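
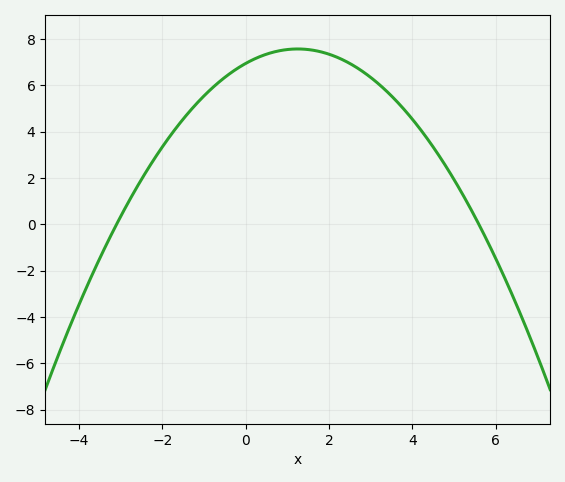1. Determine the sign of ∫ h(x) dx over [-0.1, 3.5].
positive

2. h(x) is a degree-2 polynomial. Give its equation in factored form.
y = -0.4(x + 3.1)(x - 5.6)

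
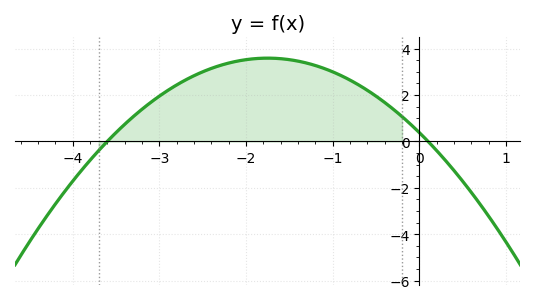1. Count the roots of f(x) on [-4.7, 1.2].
2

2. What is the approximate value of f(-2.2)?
3.4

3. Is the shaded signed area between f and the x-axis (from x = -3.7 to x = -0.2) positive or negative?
positive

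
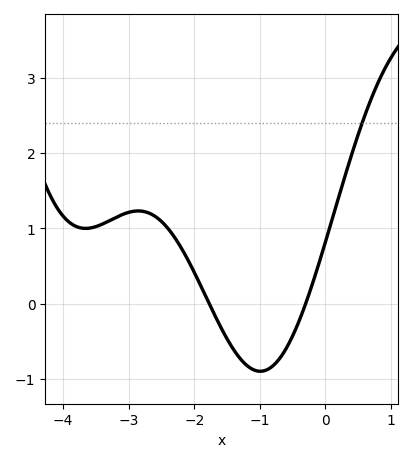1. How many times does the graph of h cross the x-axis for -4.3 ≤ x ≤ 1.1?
2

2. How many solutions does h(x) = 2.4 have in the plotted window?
1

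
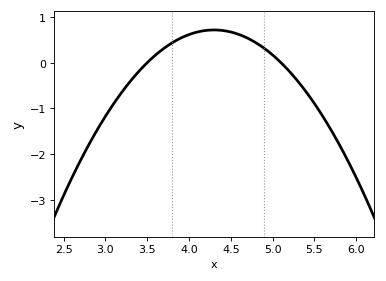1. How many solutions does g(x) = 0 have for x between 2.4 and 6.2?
2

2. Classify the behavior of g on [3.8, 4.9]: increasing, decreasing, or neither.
neither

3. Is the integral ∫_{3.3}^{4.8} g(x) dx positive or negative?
positive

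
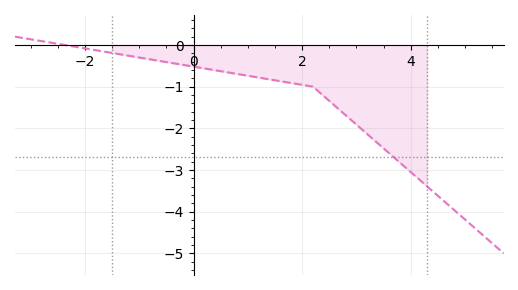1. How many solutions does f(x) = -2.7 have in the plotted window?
1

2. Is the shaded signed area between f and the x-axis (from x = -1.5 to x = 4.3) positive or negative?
negative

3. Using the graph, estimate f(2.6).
-1.46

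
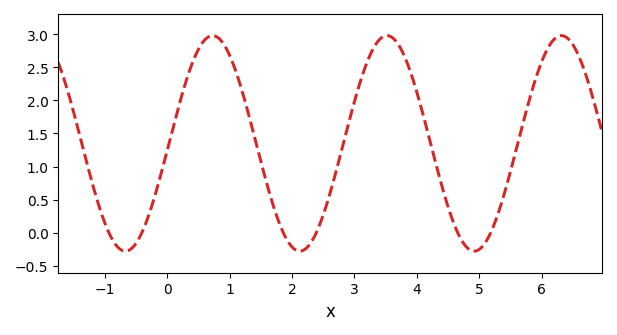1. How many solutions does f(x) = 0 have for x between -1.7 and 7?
6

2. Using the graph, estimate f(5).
-0.25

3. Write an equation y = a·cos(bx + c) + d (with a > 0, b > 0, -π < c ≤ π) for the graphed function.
y = 1.63cos(2.2x - 1.6) + 1.35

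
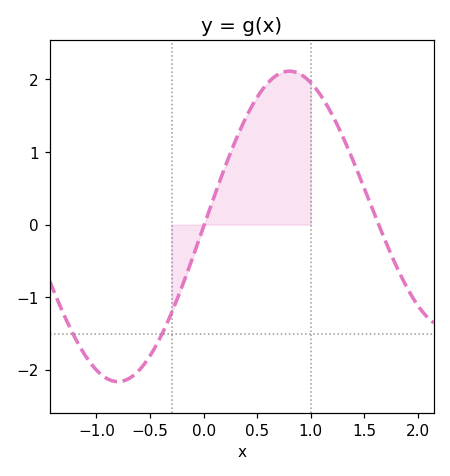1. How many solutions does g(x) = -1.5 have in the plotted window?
2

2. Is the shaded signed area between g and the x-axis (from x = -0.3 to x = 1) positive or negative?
positive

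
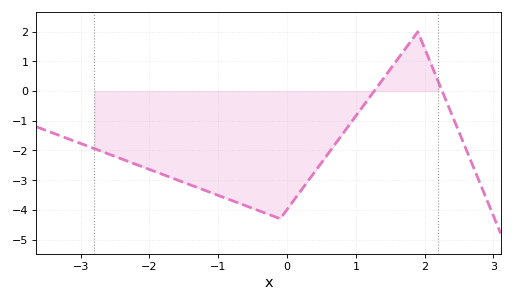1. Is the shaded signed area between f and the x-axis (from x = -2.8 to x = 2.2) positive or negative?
negative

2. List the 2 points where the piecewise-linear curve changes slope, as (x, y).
(-0.1, -4.3); (1.9, 2)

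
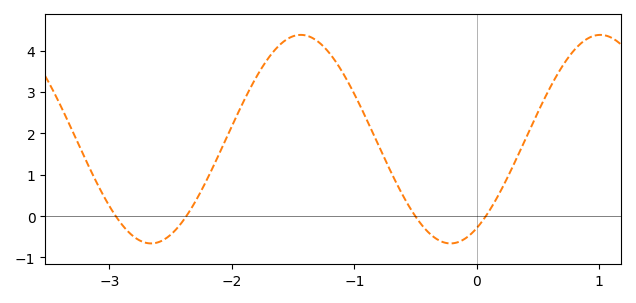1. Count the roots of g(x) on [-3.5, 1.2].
4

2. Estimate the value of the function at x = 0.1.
0.118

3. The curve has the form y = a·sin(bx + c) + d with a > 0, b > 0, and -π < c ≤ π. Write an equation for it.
y = 2.52sin(2.57x - 1.02) + 1.86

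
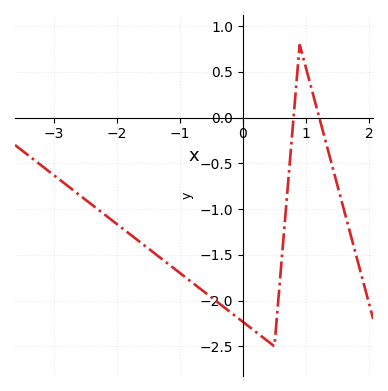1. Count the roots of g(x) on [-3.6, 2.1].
2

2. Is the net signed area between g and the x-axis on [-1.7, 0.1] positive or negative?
negative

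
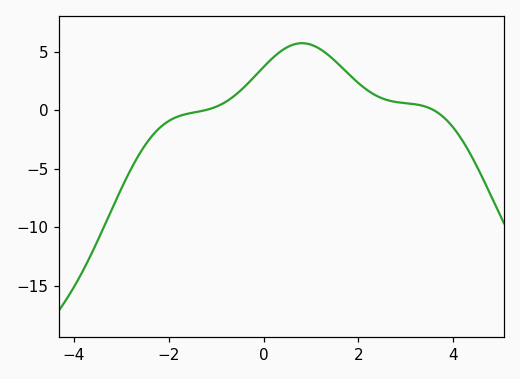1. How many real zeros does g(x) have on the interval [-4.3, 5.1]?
2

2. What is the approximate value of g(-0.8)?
0.723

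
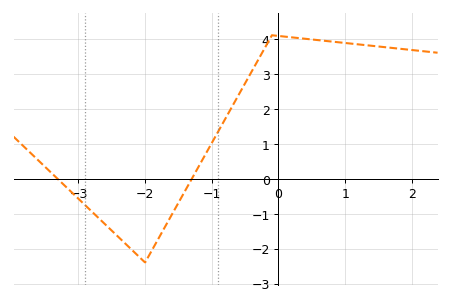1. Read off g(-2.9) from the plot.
-0.758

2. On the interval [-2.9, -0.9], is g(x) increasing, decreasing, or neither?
neither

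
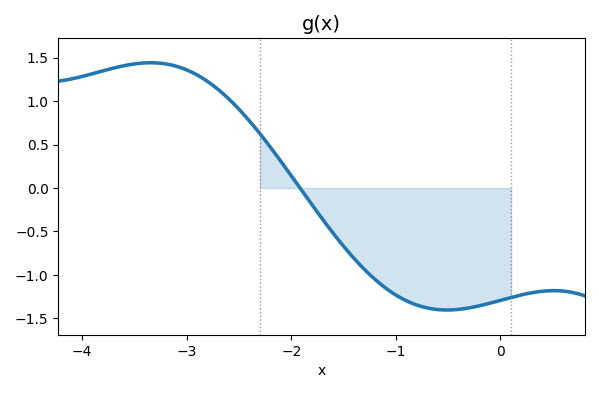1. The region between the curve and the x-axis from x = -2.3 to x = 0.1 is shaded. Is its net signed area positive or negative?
negative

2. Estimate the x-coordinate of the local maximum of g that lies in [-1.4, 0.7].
0.511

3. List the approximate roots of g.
-1.92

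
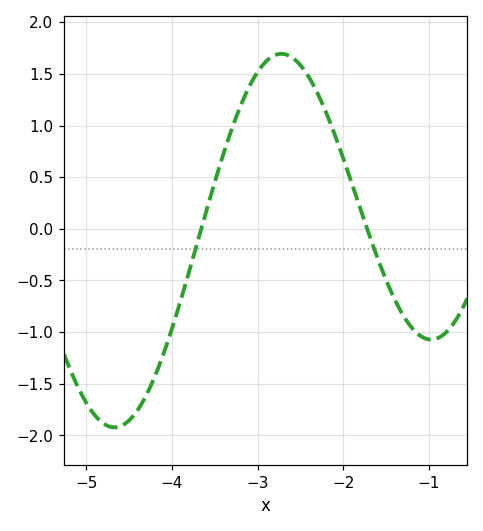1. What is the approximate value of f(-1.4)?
-0.683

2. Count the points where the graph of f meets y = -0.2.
2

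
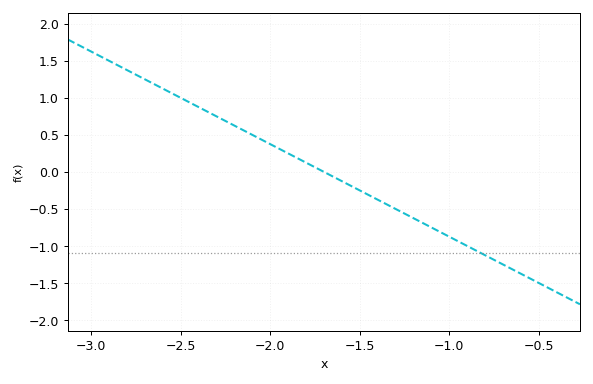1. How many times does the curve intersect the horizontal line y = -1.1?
1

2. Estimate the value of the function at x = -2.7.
1.25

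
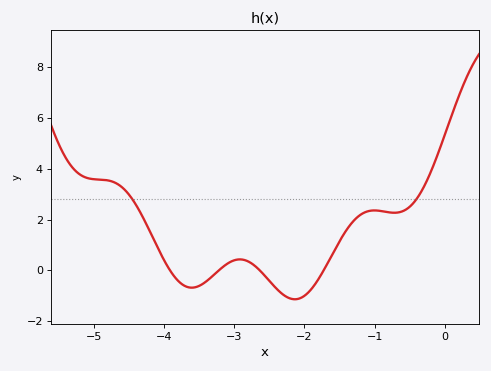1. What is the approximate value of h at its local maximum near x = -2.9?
0.432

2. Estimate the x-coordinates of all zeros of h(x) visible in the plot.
-3.92, -3.22, -2.64, -1.73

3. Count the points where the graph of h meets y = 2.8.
2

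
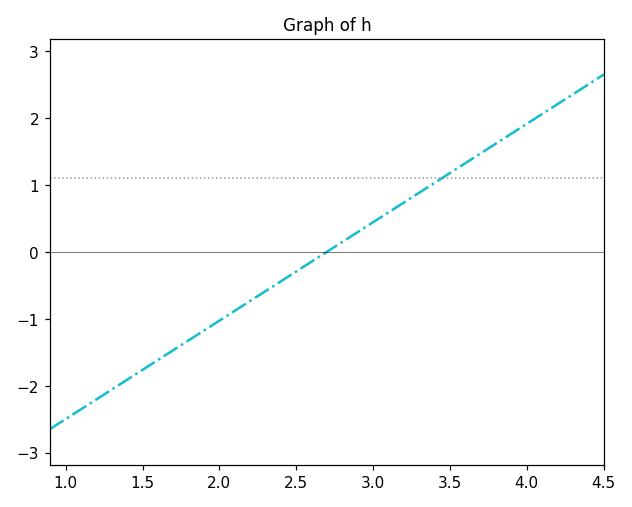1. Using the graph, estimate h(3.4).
1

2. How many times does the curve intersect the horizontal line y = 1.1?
1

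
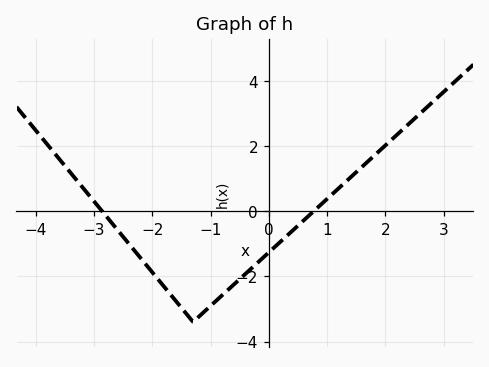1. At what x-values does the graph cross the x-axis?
-2.86, 0.771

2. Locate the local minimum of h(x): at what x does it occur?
-1.3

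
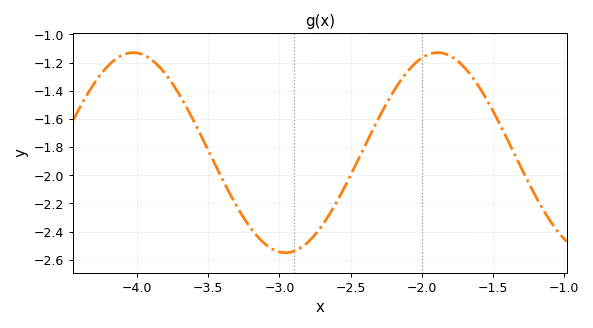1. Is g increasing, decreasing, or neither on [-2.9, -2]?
increasing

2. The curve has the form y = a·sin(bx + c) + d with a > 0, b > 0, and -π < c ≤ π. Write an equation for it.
y = 0.71sin(2.94x + 0.842) - 1.84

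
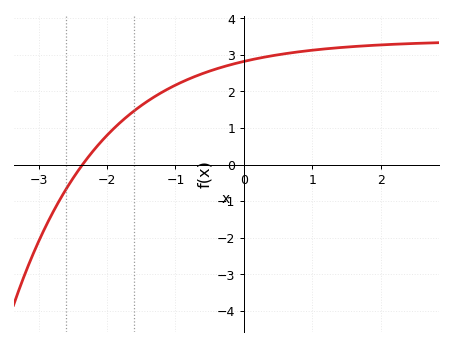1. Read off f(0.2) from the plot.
2.9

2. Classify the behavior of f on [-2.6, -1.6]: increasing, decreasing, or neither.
increasing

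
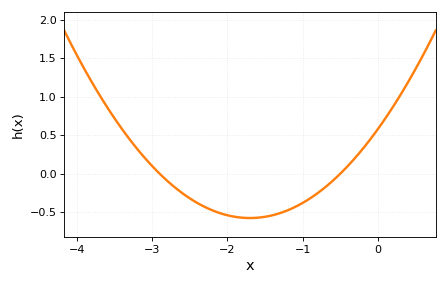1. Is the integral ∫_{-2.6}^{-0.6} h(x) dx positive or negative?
negative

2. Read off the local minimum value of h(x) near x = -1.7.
-0.6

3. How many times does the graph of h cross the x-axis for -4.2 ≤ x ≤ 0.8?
2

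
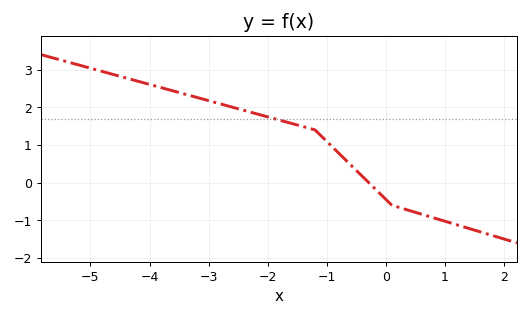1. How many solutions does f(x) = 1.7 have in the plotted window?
1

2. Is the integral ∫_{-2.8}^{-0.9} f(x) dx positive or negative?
positive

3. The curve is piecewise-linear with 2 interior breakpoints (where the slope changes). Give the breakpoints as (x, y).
(-1.2, 1.4); (0.1, -0.6)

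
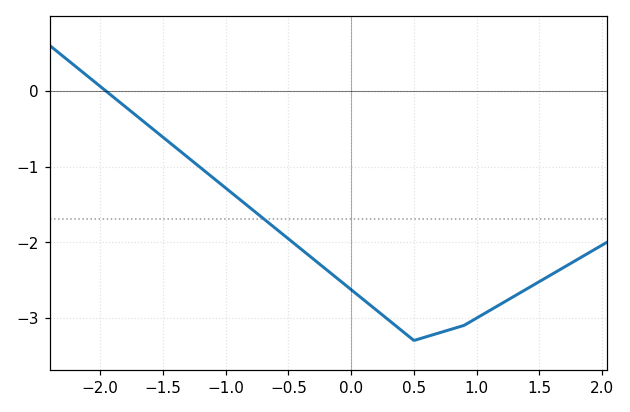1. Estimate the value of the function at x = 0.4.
-3.17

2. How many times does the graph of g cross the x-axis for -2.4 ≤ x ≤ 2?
1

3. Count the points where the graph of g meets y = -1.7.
1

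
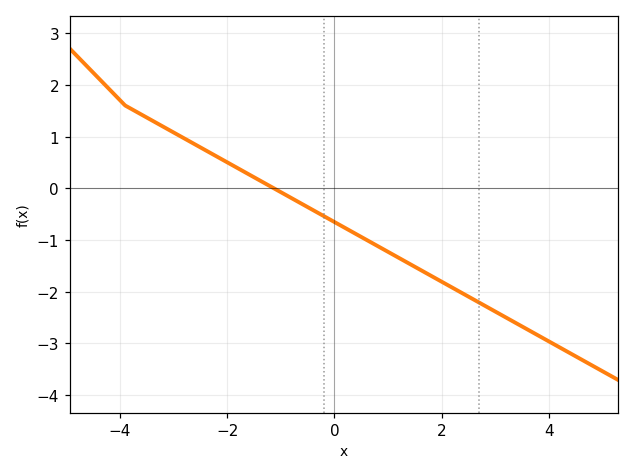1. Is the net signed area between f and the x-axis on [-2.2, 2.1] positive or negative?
negative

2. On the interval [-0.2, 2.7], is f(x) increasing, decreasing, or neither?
decreasing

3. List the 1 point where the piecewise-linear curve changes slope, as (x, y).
(-3.9, 1.6)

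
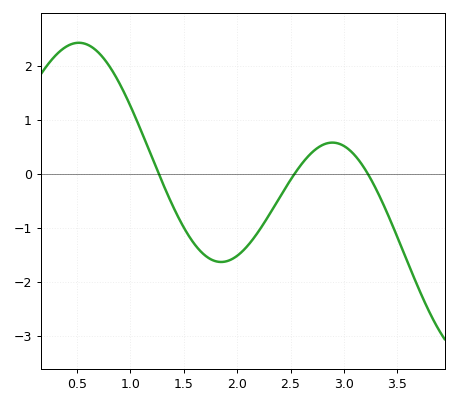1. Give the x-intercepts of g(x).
1.27, 2.54, 3.22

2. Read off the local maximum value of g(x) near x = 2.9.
0.582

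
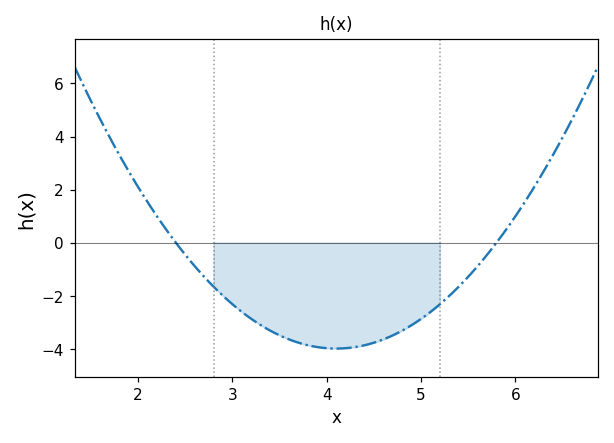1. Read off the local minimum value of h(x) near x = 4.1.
-3.99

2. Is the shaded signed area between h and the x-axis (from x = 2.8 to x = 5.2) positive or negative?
negative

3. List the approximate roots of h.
2.4, 5.8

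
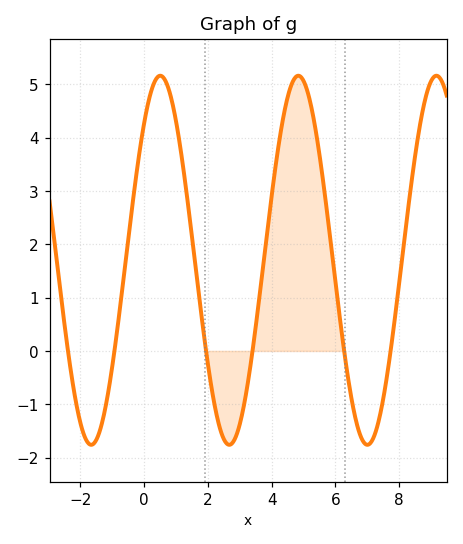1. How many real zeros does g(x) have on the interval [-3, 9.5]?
6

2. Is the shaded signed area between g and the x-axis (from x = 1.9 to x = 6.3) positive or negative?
positive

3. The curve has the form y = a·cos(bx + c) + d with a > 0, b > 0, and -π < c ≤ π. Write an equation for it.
y = 3.46cos(1.4x - 0.73) + 1.7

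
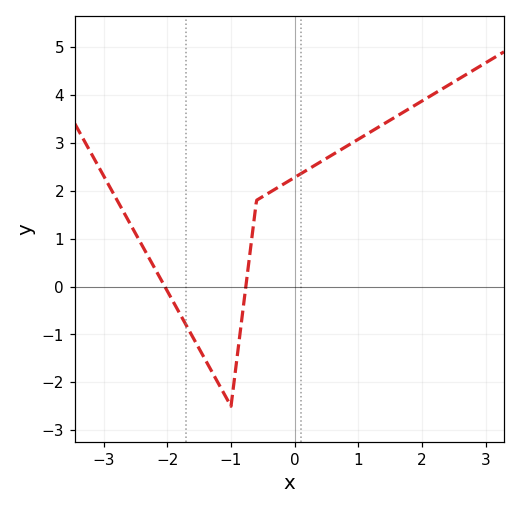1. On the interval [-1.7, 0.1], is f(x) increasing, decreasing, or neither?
neither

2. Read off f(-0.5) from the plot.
1.9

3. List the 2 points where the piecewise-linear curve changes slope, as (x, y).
(-1, -2.5); (-0.6, 1.8)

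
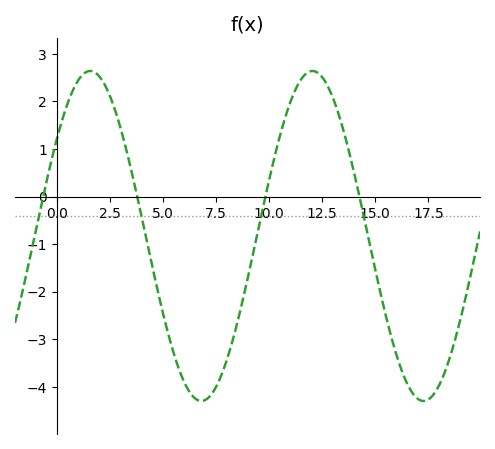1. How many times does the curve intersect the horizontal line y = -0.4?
4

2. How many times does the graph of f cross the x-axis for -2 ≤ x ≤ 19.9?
4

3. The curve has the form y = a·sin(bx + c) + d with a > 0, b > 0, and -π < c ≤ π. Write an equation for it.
y = 3.47sin(0.6x + 0.63) - 0.83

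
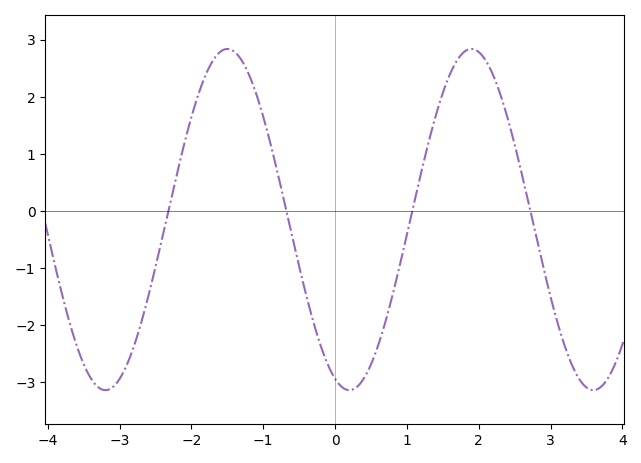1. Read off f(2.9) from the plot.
-1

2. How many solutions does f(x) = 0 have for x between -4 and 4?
4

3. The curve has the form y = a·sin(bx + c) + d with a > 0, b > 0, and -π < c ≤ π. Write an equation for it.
y = 2.99sin(1.9x - 1.9) - 0.15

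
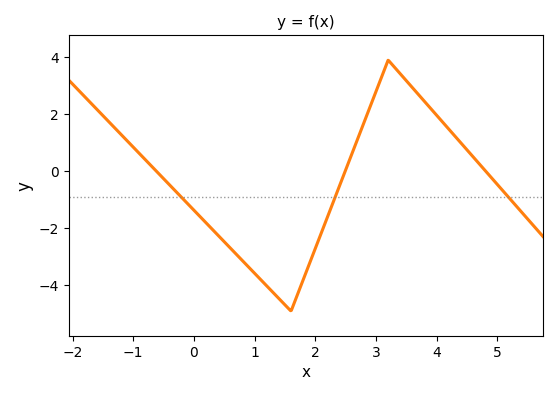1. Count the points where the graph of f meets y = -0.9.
3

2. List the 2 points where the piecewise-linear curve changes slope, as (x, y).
(1.6, -4.9); (3.2, 3.9)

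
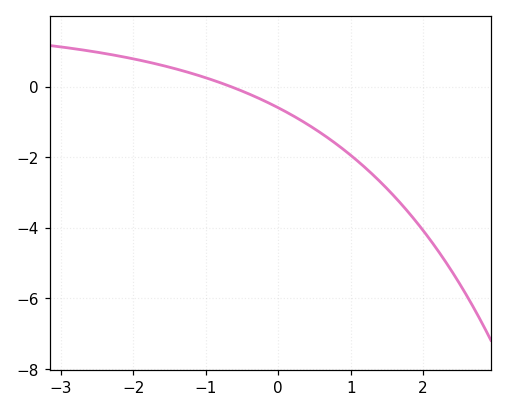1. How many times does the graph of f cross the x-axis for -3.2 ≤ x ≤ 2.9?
1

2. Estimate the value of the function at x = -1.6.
0.598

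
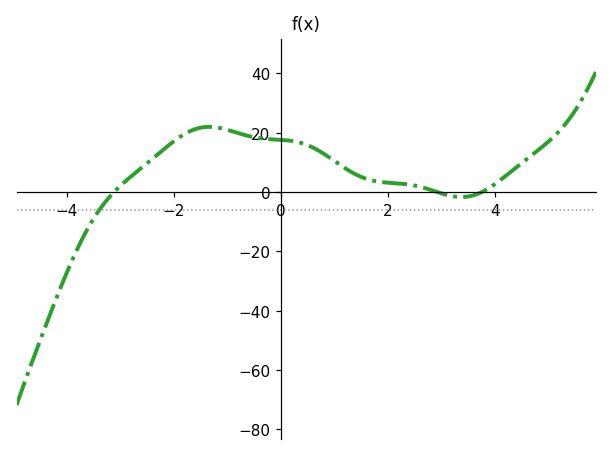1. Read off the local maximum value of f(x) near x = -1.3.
22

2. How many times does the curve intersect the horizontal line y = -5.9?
1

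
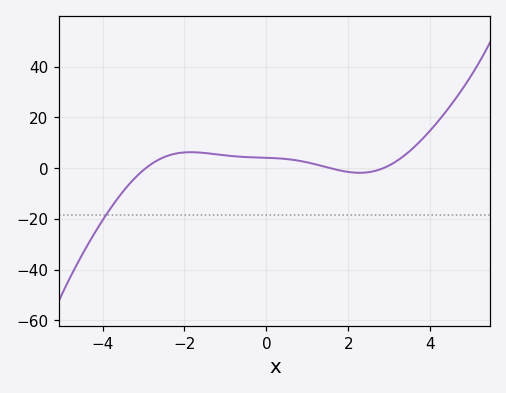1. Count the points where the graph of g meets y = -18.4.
1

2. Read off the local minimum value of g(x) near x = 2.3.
-1.88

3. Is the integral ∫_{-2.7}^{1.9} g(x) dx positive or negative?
positive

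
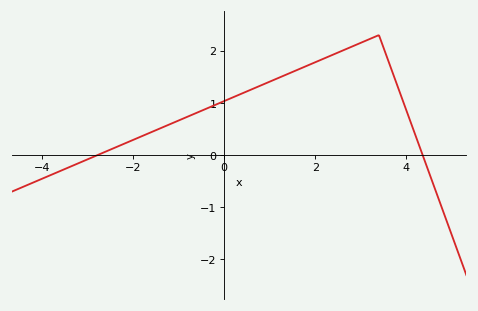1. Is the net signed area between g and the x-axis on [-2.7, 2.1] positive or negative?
positive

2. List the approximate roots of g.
-2.8, 4.4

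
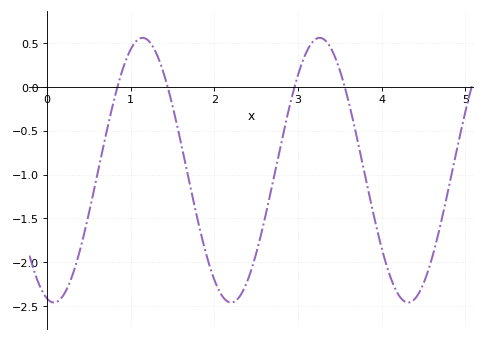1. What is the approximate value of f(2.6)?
-1.5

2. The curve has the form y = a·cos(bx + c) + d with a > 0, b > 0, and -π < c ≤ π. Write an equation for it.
y = 1.51cos(3x + 2.9) - 0.95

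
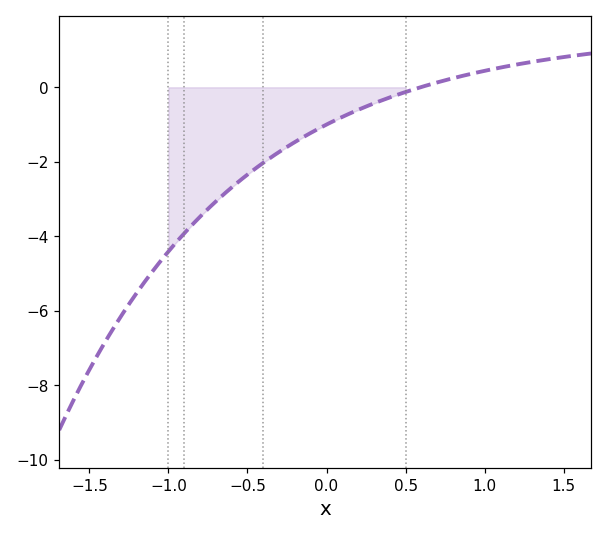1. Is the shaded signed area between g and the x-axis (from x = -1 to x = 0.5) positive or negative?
negative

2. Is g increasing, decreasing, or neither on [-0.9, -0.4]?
increasing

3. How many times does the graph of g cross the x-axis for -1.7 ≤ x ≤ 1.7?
1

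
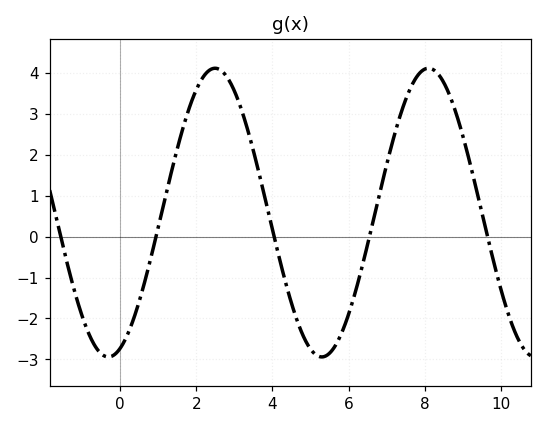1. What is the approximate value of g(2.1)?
3.8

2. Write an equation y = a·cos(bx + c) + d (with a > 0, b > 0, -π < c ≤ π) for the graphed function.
y = 3.53cos(1.1x - 2.8) + 0.59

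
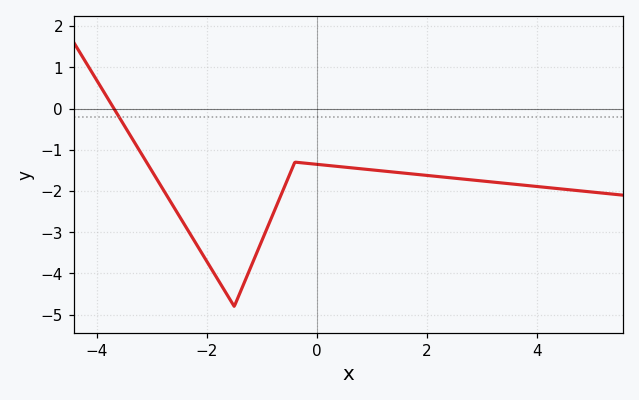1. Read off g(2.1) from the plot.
-1.64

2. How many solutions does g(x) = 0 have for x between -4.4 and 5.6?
1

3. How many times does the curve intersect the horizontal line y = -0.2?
1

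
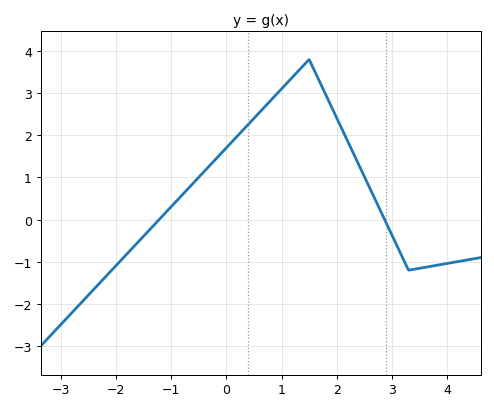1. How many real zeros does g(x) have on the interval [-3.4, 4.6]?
2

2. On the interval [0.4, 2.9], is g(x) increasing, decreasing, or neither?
neither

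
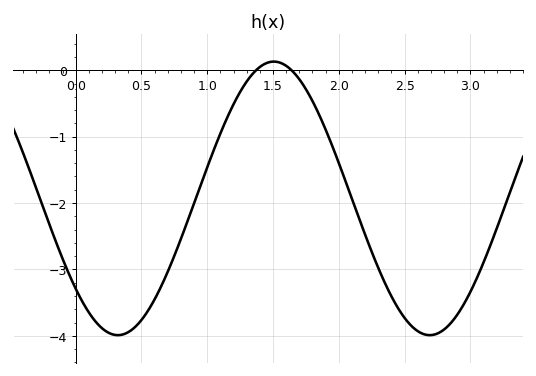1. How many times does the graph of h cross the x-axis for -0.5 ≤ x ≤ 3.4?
2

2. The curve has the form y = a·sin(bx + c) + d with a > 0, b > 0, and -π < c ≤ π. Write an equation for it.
y = 2.06sin(2.65x - 2.42) - 1.93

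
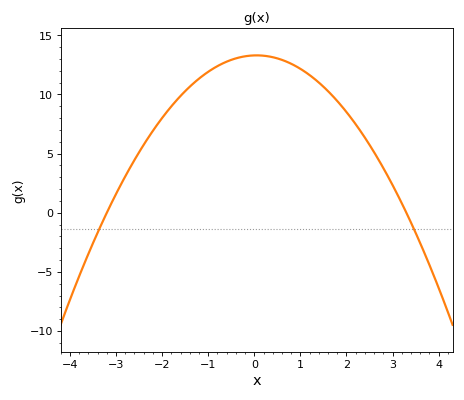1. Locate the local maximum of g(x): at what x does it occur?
0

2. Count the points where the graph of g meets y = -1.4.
2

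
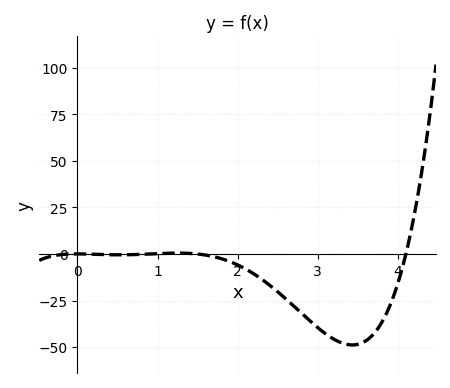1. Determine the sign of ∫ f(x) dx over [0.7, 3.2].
negative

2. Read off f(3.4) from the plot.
-48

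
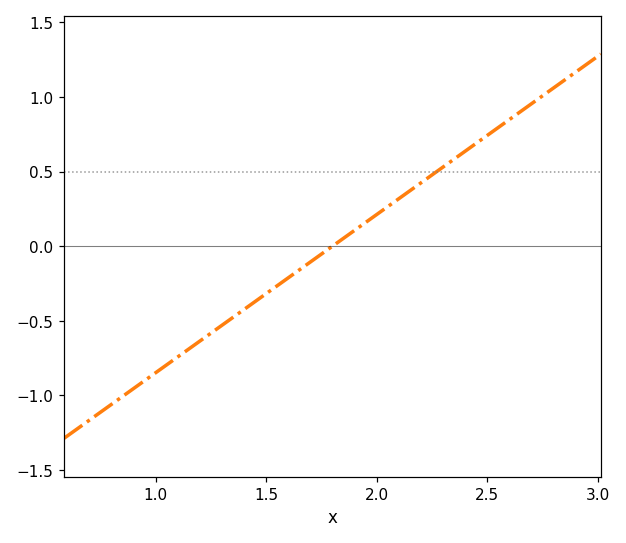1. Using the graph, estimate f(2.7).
0.95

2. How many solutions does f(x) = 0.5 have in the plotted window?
1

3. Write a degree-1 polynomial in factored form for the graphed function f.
y = 1.06(x - 1.8)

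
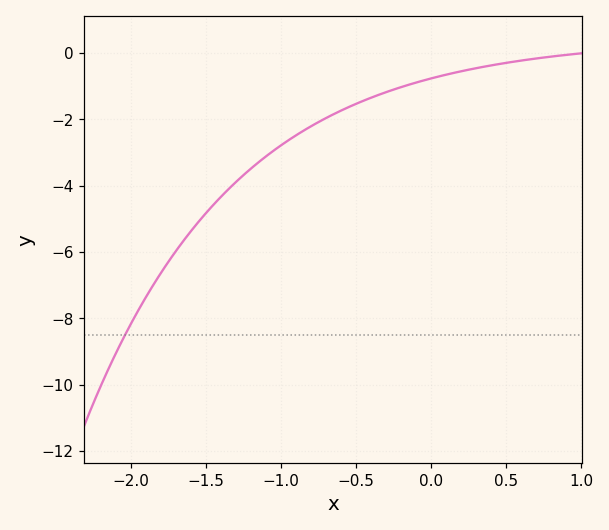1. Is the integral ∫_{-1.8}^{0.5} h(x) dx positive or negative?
negative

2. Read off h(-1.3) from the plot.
-3.89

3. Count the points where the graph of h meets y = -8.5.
1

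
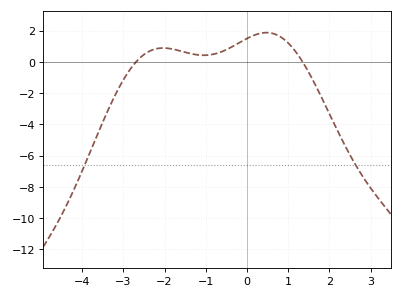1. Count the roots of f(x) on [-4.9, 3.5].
2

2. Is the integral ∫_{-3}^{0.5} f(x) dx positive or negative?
positive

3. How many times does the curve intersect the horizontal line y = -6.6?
2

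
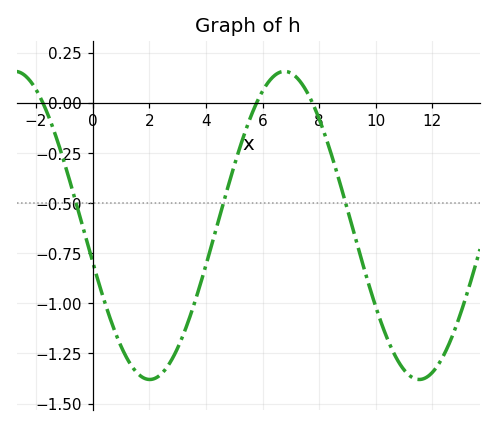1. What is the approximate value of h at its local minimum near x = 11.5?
-1.38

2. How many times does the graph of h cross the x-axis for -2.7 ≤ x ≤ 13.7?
3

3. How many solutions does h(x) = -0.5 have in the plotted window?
3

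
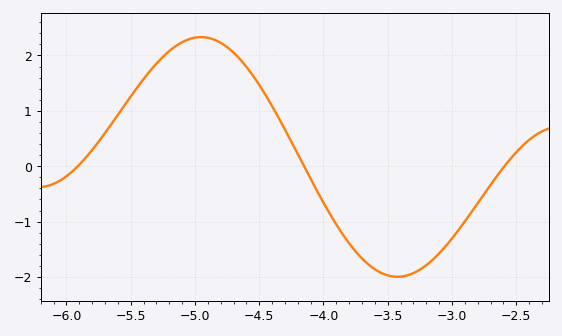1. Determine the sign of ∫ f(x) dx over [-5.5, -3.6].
positive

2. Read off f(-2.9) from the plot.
-0.997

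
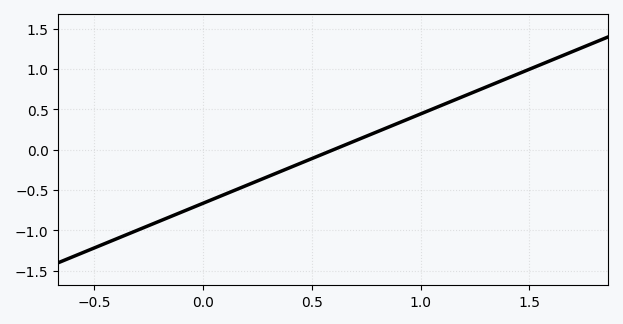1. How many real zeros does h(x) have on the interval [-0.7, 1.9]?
1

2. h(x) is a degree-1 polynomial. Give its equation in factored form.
y = 1.11(x - 0.6)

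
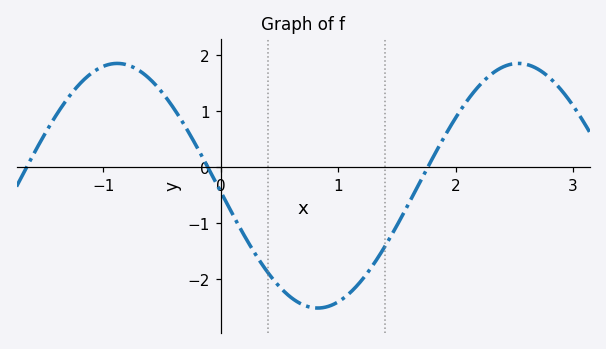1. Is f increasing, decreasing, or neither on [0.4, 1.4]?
neither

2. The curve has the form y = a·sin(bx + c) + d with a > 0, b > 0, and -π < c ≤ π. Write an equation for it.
y = 2.18sin(1.84x - 3.09) - 0.33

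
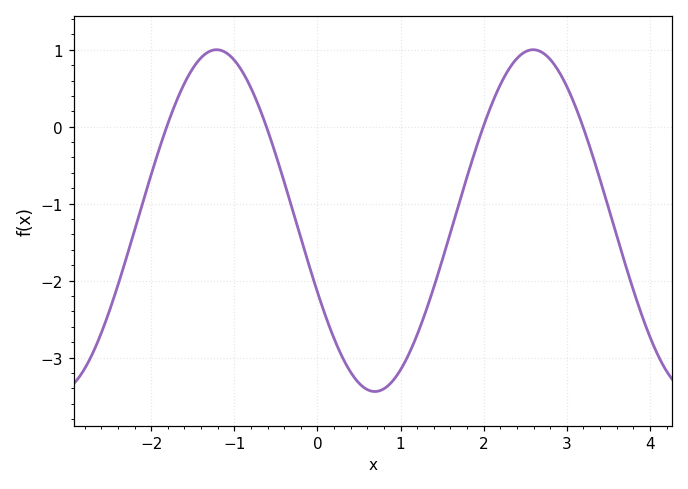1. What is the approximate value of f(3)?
0.521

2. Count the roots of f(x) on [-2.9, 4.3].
4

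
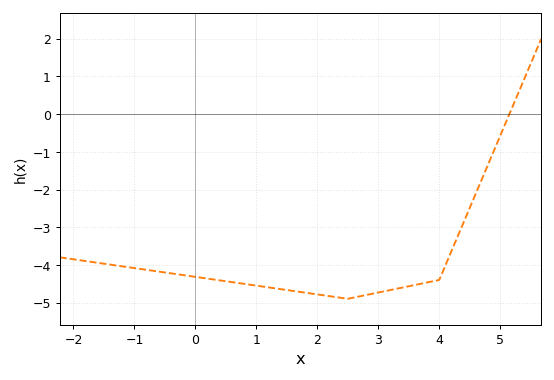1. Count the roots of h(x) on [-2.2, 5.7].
1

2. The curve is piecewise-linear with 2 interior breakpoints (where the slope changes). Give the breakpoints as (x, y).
(2.5, -4.9); (4, -4.4)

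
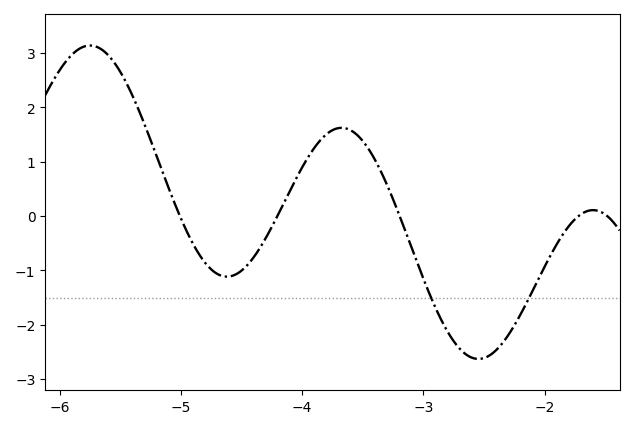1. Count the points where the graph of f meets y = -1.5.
2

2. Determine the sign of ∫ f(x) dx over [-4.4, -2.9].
positive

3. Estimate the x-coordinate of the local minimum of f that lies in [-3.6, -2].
-2.5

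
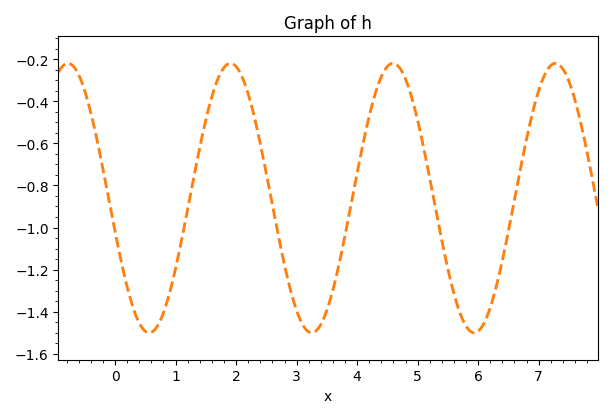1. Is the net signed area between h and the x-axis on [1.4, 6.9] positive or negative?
negative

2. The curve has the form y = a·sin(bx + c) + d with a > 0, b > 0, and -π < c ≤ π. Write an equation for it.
y = 0.64sin(2.3x - 2.9) - 0.86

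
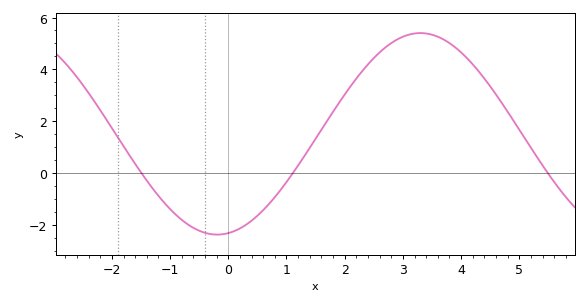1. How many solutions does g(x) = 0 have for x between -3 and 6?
3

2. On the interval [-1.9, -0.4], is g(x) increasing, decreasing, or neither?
decreasing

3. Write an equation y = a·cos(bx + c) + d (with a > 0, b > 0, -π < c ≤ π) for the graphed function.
y = 3.89cos(0.9x - 2.97) + 1.51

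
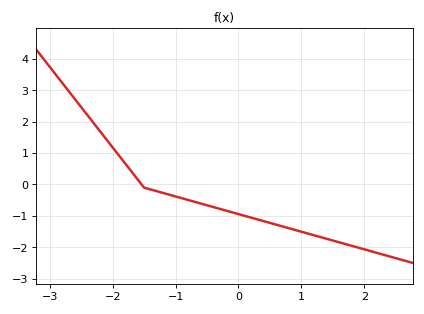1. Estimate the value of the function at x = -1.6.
0.2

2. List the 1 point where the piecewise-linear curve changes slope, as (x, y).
(-1.5, -0.1)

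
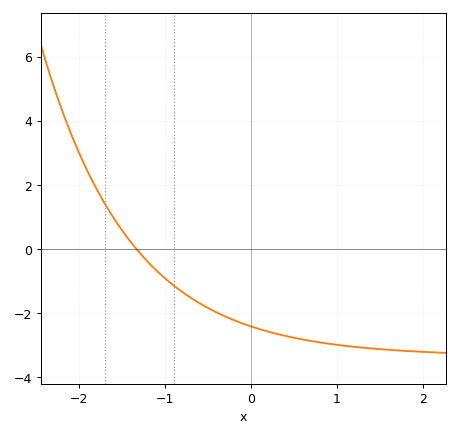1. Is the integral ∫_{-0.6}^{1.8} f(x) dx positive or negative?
negative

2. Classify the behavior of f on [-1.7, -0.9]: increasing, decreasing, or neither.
decreasing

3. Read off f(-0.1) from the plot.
-2.32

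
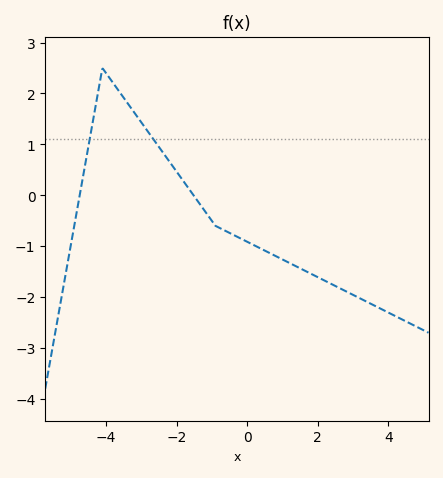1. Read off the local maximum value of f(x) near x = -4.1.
2.5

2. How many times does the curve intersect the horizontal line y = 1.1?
2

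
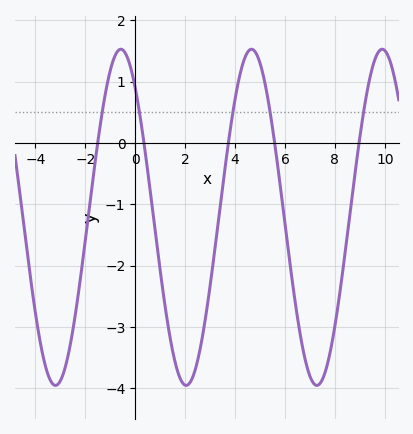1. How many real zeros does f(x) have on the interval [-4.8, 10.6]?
5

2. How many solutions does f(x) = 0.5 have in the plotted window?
5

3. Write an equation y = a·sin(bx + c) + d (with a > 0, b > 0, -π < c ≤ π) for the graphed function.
y = 2.74sin(1.2x + 2.3) - 1.21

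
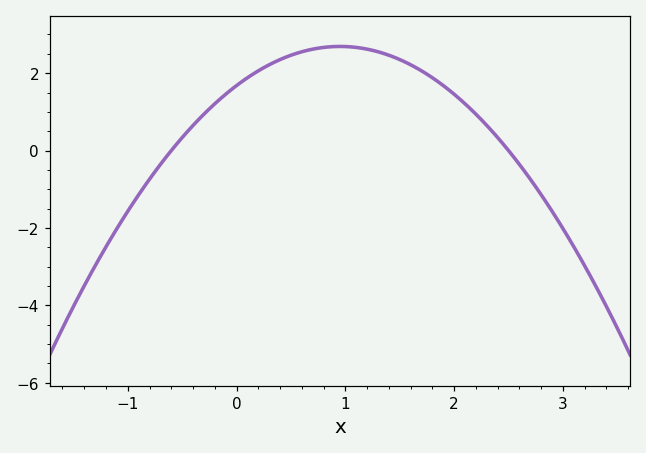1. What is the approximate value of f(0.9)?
2.69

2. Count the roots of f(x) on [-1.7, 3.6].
2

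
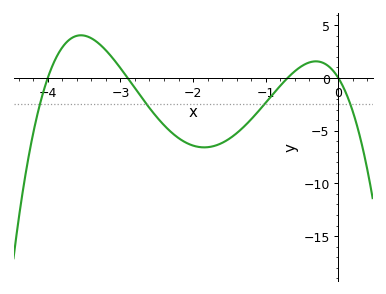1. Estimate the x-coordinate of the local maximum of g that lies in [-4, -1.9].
-3.5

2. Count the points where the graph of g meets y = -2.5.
4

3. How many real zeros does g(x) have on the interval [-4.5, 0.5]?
4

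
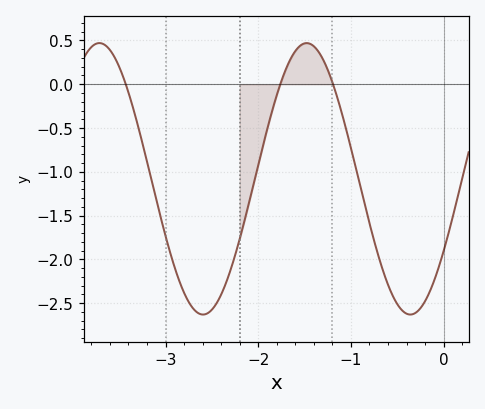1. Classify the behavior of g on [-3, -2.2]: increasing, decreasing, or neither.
neither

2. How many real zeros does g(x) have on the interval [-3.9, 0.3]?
3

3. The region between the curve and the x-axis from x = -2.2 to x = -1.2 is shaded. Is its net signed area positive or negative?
negative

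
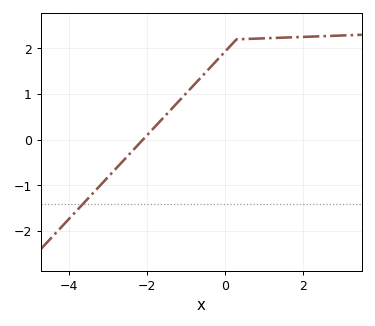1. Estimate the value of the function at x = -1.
1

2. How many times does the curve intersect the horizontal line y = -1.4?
1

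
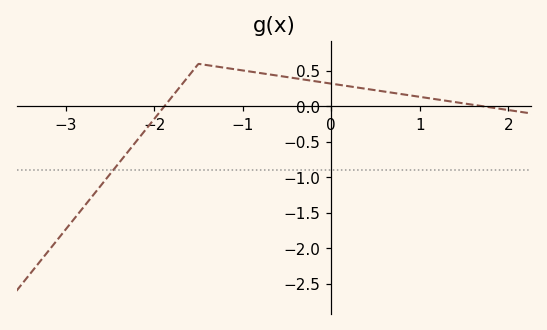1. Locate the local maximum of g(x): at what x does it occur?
-1.5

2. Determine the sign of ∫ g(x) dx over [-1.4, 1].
positive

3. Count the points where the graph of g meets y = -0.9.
1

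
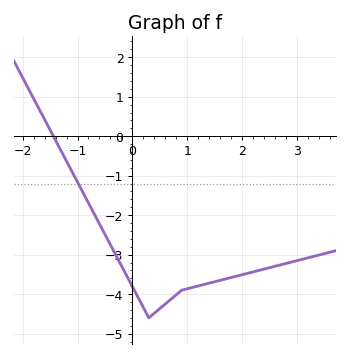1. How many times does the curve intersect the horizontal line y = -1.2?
1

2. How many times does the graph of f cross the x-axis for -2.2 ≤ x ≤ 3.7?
1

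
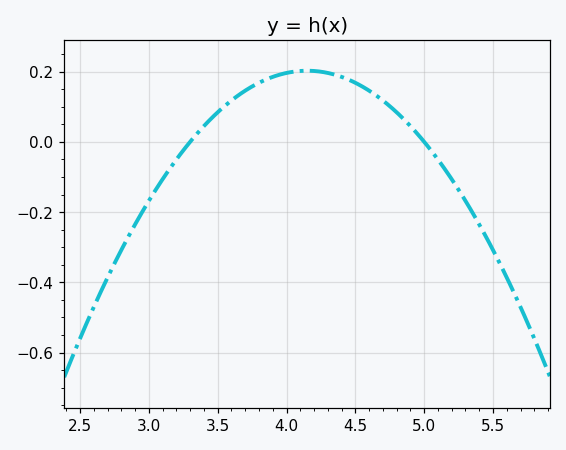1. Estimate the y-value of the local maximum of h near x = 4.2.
0.202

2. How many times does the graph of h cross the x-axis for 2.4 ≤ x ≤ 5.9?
2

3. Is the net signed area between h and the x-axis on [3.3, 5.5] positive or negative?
positive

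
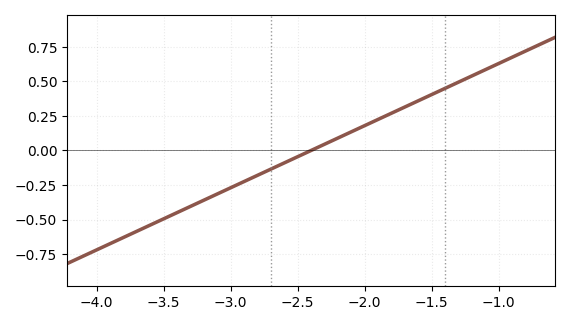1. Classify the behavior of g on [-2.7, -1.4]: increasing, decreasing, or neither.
increasing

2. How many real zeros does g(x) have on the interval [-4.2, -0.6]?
1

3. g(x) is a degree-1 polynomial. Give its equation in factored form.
y = 0.45(x + 2.4)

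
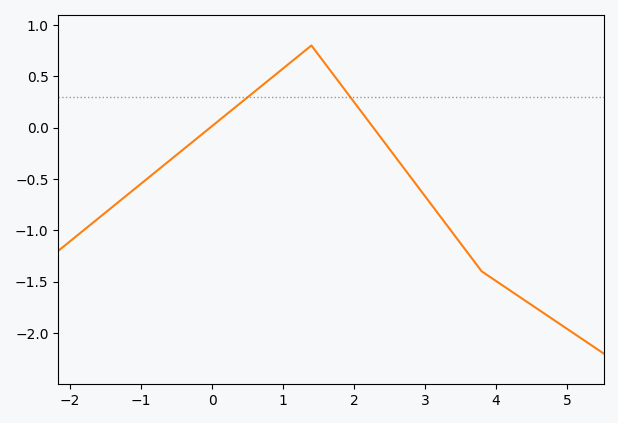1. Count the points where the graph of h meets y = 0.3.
2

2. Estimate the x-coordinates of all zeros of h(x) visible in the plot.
0, 2.2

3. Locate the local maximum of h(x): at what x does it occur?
1.4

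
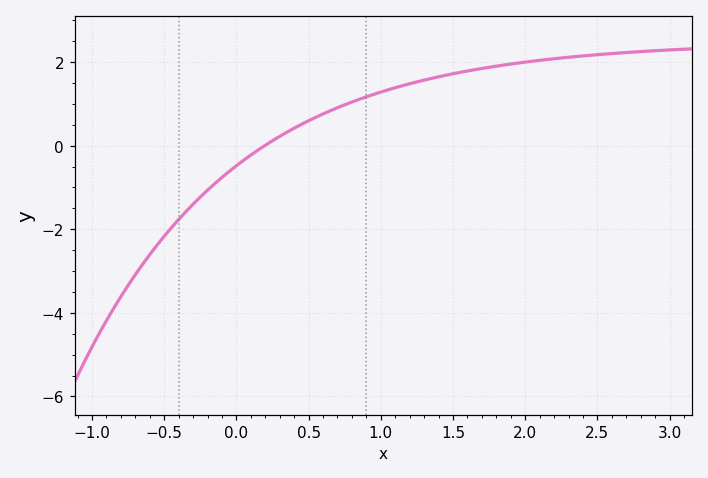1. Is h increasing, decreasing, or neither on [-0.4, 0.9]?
increasing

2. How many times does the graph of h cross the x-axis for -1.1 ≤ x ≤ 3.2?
1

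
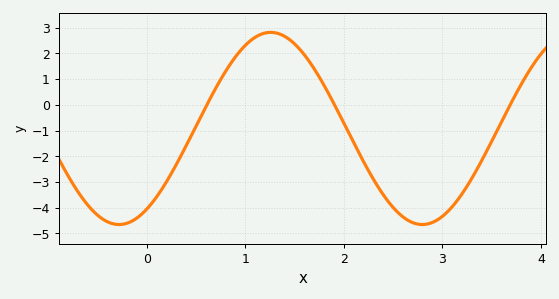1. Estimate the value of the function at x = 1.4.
2.66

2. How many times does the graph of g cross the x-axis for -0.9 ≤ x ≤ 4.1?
3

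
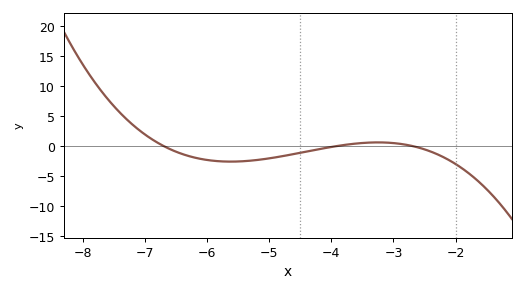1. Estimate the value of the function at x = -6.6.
-0.5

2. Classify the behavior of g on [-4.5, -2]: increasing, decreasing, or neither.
neither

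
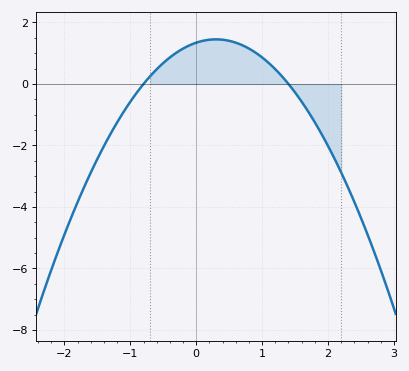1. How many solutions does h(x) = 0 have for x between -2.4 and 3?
2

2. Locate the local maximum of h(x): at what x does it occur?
0.3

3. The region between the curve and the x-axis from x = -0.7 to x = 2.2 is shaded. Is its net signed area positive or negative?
positive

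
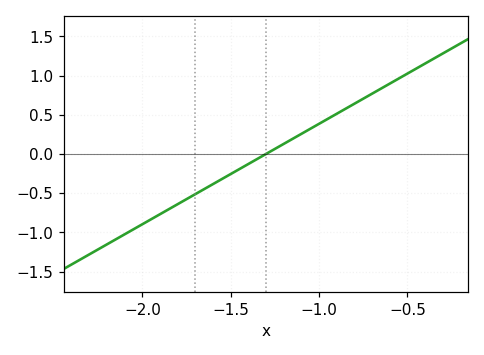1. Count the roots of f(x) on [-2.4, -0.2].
1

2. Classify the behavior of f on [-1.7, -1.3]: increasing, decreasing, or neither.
increasing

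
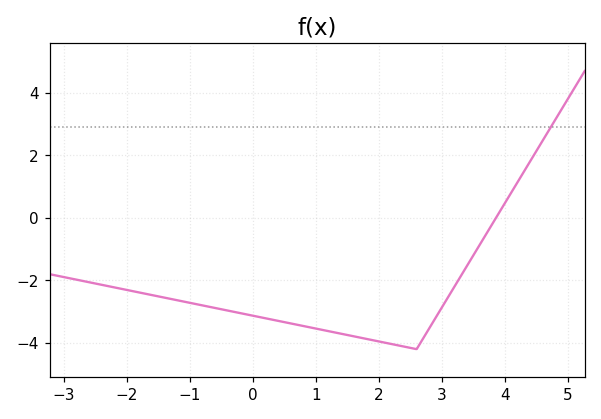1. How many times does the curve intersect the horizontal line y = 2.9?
1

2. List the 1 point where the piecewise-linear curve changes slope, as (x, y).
(2.6, -4.2)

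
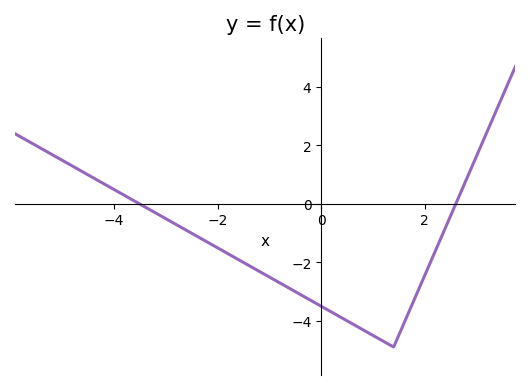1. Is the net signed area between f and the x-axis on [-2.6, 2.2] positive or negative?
negative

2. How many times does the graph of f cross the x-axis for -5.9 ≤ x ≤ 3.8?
2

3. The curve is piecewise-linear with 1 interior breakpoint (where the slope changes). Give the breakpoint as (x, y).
(1.4, -4.9)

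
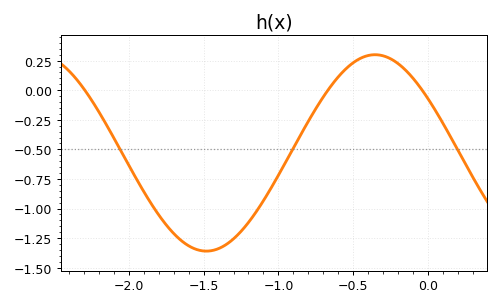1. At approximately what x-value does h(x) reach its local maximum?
-0.35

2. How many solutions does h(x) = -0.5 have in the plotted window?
3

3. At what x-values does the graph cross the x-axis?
-2.3, -0.65, -0.05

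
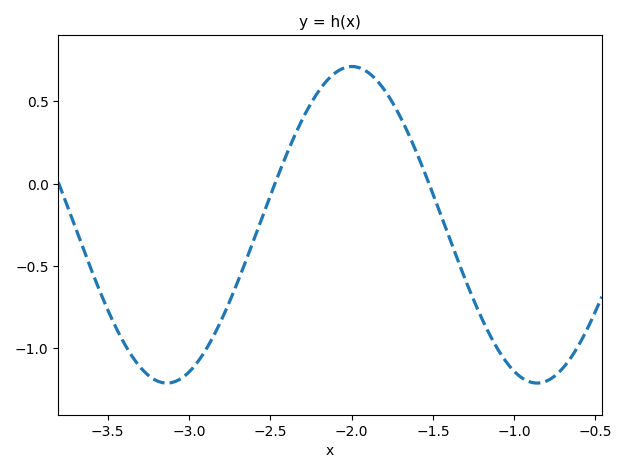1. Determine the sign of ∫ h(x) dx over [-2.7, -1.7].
positive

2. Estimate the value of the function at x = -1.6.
0.188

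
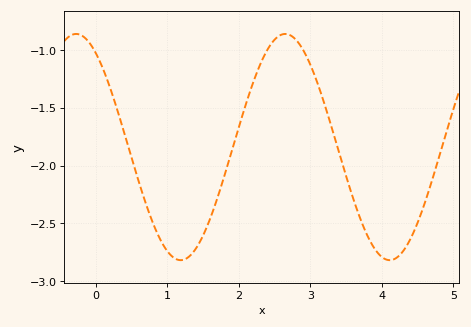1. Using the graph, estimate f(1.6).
-2.46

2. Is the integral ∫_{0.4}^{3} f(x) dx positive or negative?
negative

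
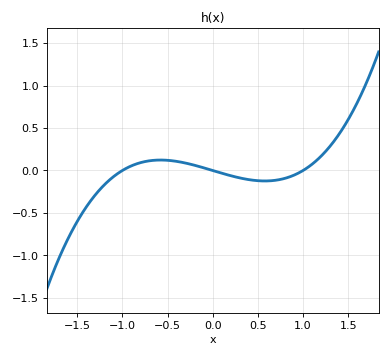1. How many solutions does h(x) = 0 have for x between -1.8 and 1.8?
3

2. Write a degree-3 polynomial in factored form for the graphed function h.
y = 0.32(x + 1)(x - 0)(x - 1)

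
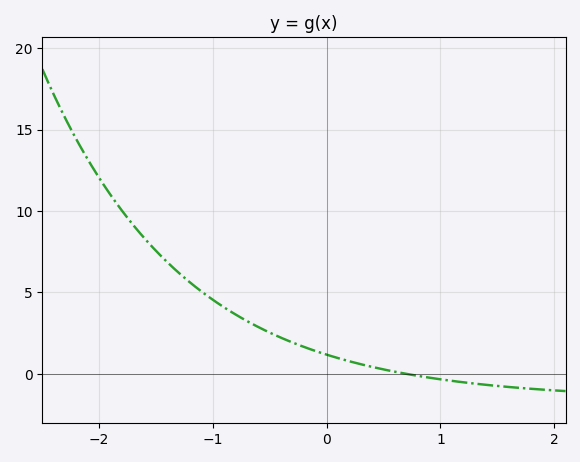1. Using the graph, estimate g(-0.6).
2.87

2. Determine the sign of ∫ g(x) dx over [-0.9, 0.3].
positive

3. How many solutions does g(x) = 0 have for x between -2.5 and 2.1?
1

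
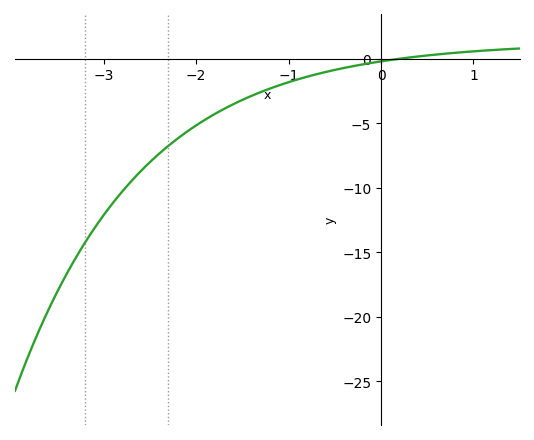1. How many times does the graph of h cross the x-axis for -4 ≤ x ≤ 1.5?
1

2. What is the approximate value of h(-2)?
-5.15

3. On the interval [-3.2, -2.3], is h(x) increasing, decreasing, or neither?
increasing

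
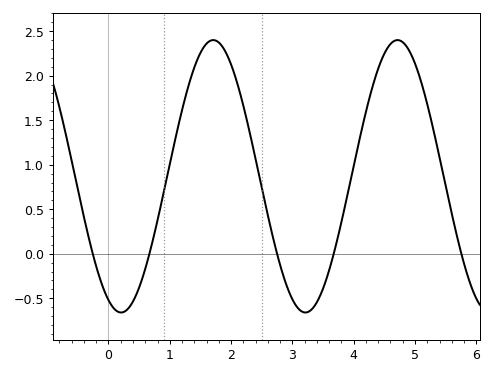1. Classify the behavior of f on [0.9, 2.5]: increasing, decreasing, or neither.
neither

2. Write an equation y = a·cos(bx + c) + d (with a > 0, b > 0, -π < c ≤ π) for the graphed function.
y = 1.53cos(2.09x + 2.71) + 0.87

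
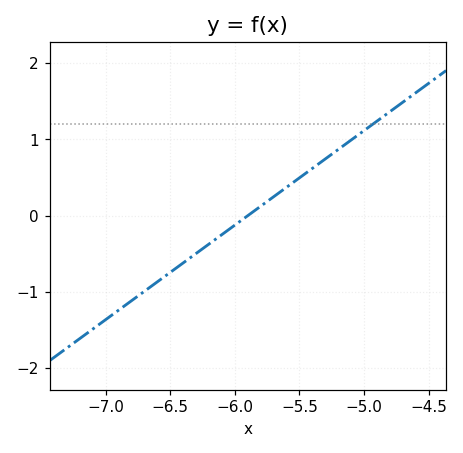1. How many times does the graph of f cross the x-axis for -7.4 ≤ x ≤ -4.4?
1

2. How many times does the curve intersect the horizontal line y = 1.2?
1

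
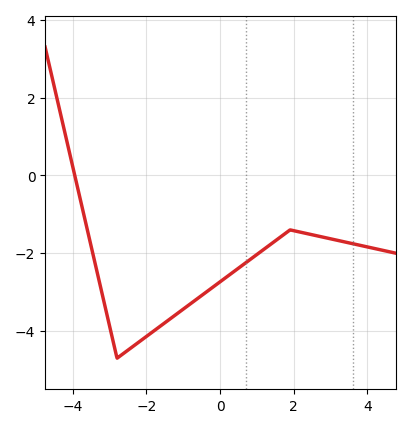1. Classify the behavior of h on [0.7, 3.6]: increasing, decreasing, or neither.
neither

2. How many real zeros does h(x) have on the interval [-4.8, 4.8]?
1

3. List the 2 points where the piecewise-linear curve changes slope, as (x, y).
(-2.8, -4.7); (1.9, -1.4)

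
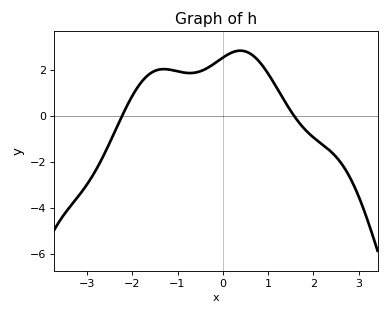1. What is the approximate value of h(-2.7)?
-2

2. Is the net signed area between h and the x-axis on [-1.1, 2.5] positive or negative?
positive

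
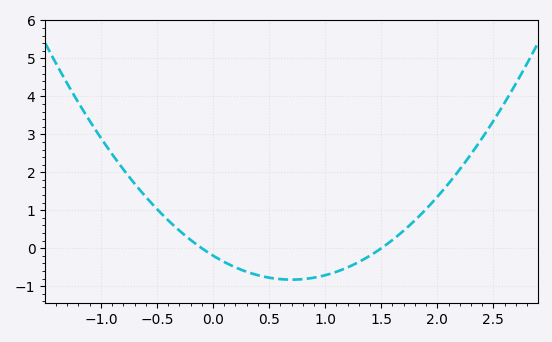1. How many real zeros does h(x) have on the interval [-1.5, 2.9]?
2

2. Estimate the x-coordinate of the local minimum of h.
0.7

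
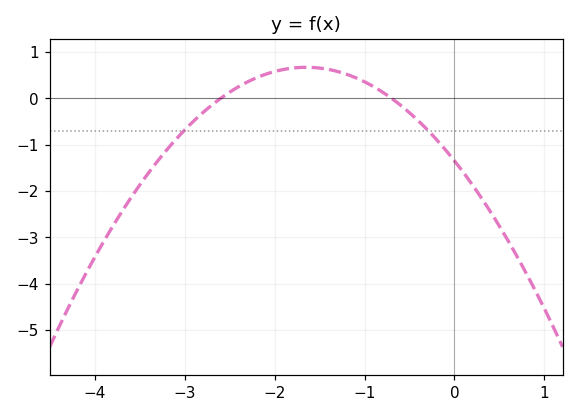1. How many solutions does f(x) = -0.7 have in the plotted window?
2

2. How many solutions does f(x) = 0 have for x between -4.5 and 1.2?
2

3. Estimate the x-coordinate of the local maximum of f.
-1.65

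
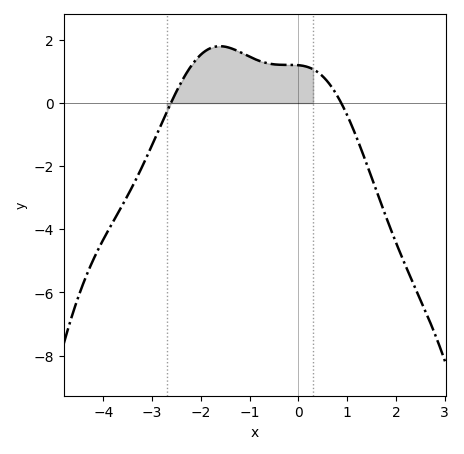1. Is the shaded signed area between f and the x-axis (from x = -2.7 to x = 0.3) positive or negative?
positive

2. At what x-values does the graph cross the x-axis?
-2.62, 0.879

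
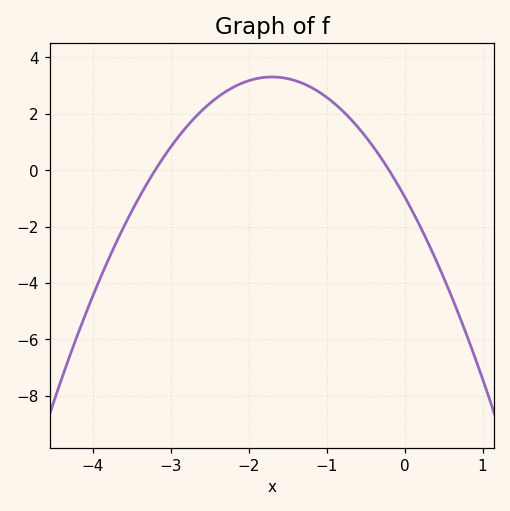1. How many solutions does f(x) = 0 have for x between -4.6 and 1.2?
2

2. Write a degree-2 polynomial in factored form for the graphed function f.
y = -1.47(x + 3.2)(x + 0.2)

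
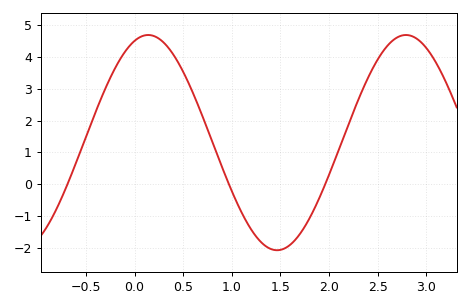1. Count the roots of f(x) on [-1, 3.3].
3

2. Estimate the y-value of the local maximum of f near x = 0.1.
4.7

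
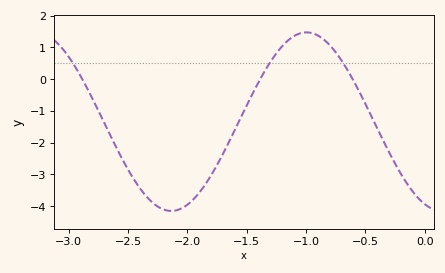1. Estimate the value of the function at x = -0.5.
-0.8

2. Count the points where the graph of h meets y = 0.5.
3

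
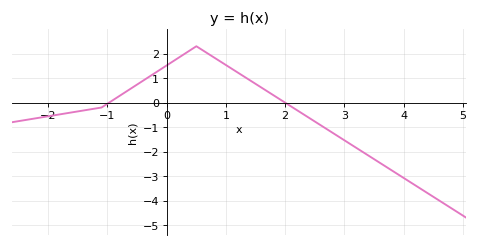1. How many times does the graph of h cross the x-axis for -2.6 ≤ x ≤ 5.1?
2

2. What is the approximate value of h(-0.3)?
1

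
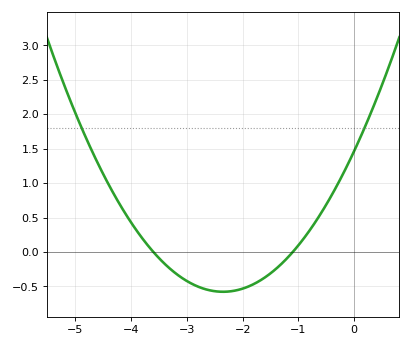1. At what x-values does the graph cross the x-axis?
-3.6, -1.1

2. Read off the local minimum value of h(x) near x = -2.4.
-0.6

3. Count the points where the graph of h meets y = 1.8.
2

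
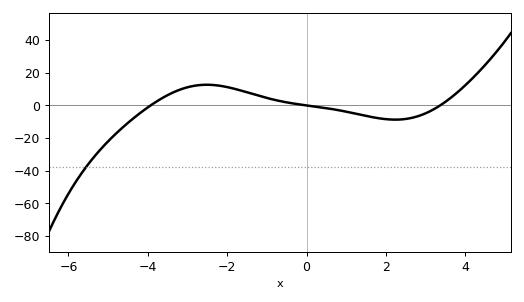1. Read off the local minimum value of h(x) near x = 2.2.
-8.73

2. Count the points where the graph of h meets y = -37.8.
1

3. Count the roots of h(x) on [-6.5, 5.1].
3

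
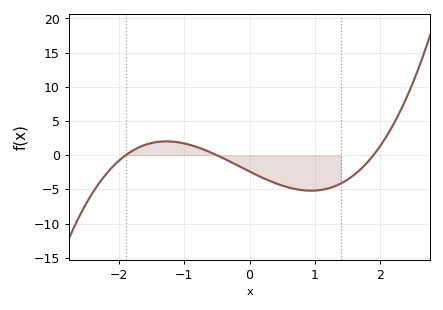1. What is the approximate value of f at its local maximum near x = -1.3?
2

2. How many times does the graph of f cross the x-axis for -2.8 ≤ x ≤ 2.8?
3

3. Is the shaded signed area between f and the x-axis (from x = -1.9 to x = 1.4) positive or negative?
negative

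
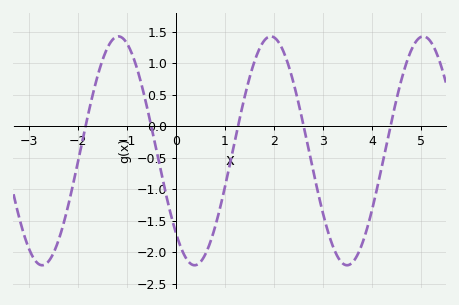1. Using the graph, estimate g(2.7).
-0.35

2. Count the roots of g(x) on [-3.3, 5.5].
5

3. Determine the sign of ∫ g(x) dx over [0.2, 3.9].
negative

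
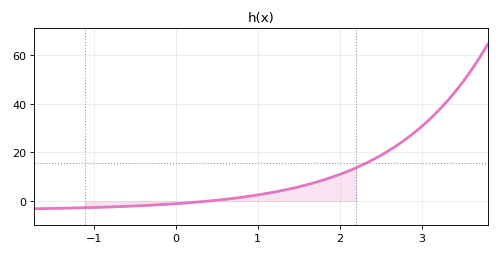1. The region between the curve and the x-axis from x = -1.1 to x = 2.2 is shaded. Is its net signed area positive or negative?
positive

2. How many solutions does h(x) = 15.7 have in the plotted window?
1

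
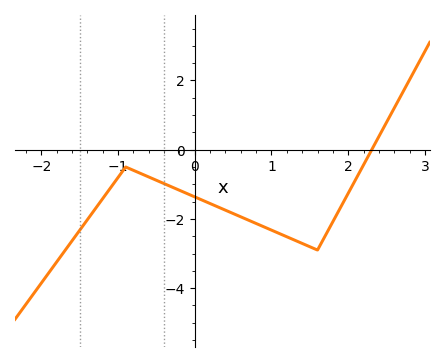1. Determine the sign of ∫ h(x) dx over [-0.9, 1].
negative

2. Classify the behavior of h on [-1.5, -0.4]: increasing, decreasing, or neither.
neither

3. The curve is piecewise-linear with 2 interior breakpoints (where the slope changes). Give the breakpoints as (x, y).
(-0.9, -0.5); (1.6, -2.9)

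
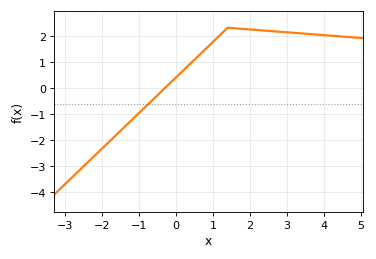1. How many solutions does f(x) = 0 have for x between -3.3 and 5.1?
1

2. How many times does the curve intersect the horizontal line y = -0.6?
1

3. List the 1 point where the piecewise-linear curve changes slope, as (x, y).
(1.4, 2.3)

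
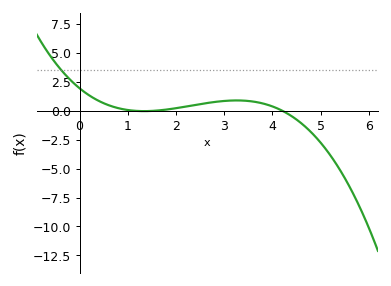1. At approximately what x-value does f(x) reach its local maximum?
3.3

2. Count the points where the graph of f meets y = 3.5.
1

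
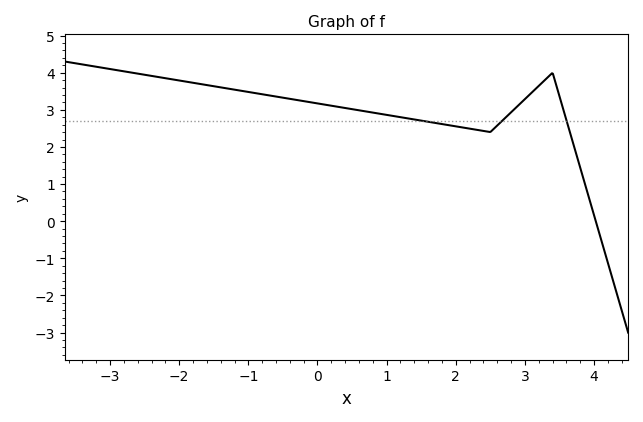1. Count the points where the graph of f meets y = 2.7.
3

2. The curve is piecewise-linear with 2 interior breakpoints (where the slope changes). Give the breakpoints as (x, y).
(2.5, 2.4); (3.4, 4)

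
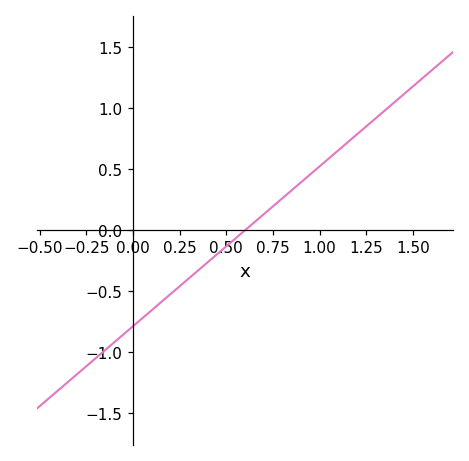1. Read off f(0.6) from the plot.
0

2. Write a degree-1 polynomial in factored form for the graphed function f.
y = 1.31(x - 0.6)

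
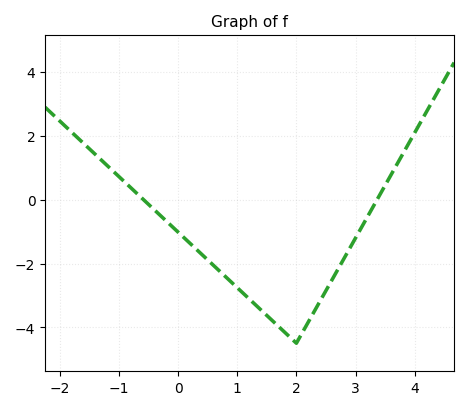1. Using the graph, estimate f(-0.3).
-0.492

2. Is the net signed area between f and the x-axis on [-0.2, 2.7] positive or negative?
negative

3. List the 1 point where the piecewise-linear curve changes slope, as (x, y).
(2, -4.5)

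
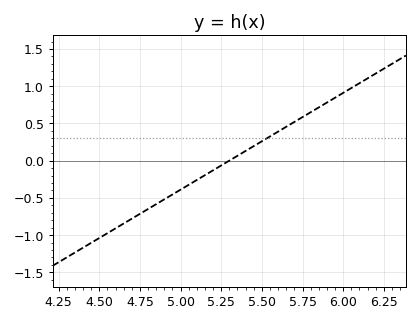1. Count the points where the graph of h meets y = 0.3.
1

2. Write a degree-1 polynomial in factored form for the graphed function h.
y = 1.3(x - 5.3)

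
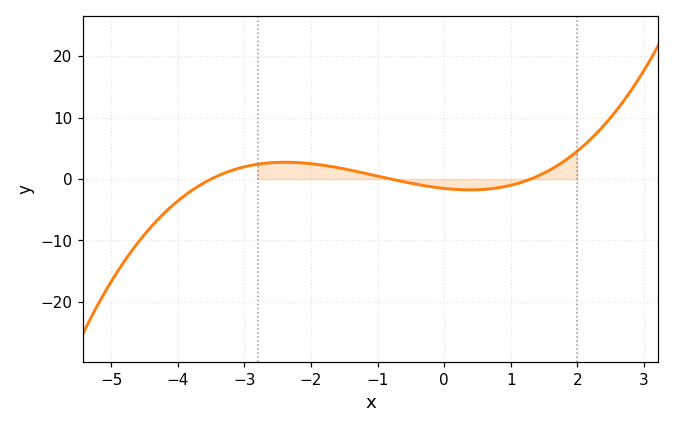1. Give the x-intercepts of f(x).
-3.4, -0.8, 1.2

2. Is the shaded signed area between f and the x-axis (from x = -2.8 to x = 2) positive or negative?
positive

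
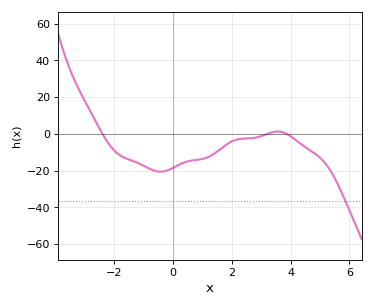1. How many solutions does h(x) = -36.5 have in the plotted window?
1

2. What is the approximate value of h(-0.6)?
-20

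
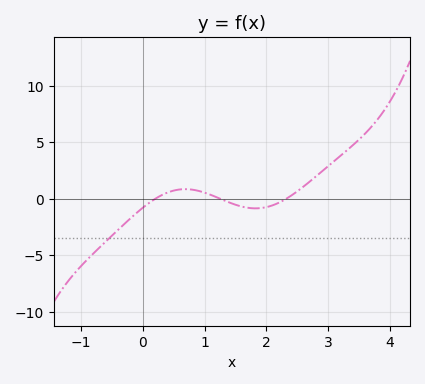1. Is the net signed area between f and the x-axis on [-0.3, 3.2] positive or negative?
positive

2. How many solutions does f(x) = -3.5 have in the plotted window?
1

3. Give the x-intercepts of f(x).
0.199, 1.26, 2.32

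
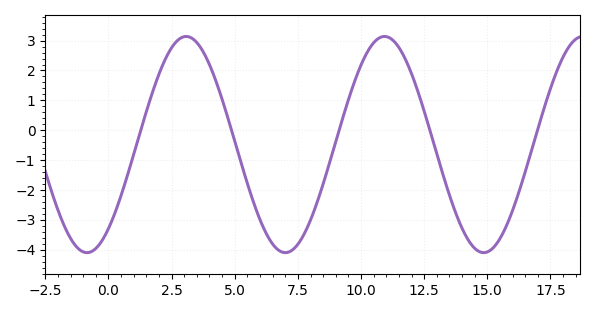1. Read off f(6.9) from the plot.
-4.09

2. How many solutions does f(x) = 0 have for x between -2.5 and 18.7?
5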